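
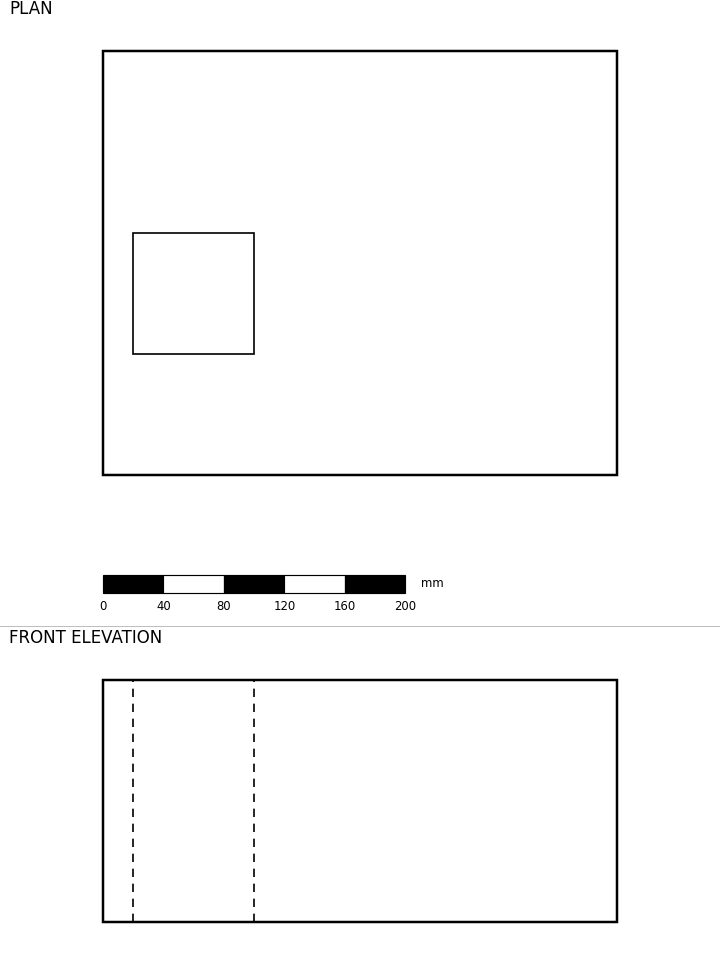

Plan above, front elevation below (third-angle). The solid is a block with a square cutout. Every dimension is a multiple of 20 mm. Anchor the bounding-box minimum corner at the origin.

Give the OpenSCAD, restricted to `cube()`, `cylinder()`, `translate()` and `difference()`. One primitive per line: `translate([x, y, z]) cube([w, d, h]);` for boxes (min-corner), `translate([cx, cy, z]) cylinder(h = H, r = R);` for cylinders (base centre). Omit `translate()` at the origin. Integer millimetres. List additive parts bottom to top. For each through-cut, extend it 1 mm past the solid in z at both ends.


difference() {
  cube([340, 280, 160]);
  translate([20, 80, -1]) cube([80, 80, 162]);
}


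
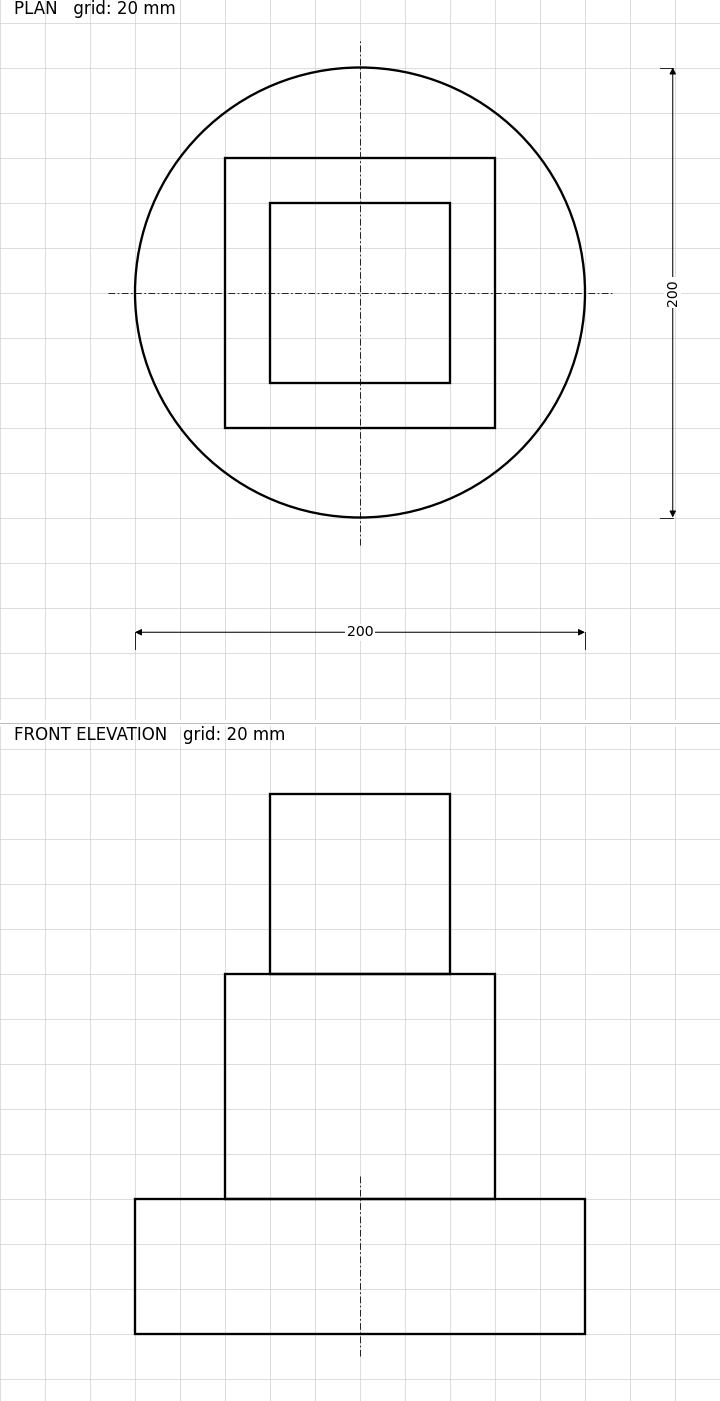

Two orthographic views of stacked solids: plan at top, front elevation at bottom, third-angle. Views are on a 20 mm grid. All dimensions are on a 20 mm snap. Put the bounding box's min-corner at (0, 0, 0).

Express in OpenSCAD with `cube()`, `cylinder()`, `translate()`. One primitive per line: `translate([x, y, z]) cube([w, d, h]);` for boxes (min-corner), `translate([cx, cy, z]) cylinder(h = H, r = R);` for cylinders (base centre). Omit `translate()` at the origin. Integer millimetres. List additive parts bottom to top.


translate([100, 100, 0]) cylinder(h = 60, r = 100);
translate([40, 40, 60]) cube([120, 120, 100]);
translate([60, 60, 160]) cube([80, 80, 80]);


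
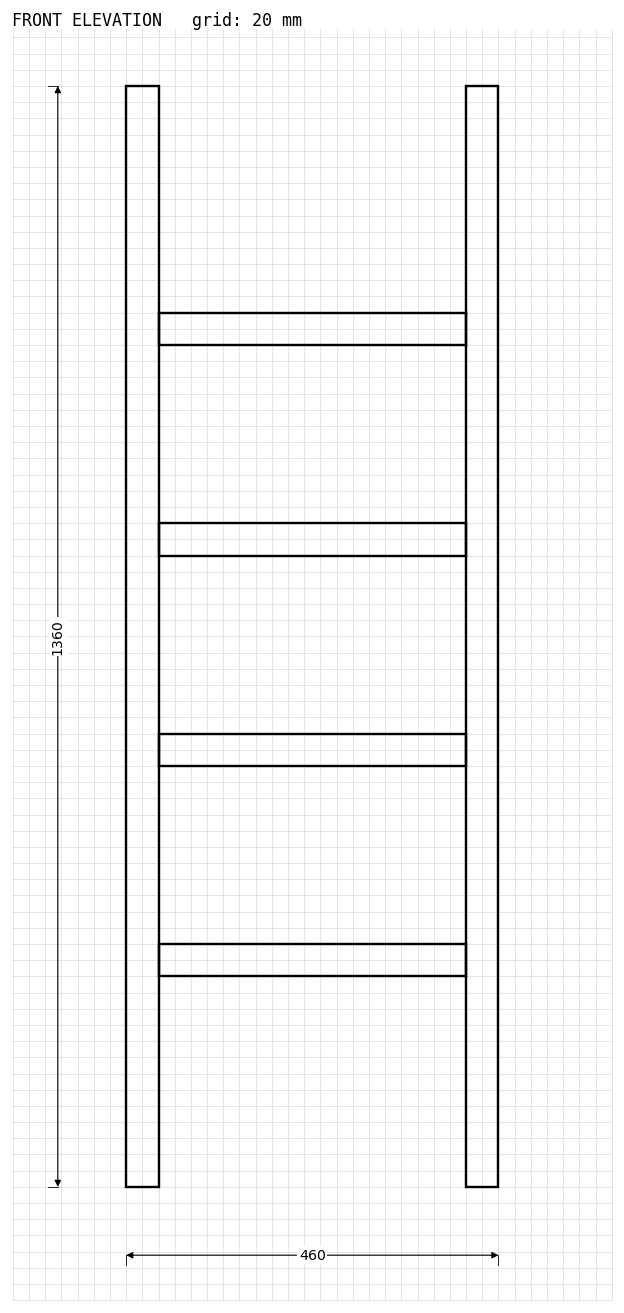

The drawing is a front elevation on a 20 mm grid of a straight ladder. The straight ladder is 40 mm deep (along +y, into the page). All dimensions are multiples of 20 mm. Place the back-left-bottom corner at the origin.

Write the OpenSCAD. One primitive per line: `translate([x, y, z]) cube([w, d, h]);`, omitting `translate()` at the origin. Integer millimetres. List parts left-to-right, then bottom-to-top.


cube([40, 40, 1360]);
translate([40, 0, 260]) cube([380, 40, 40]);
translate([40, 0, 520]) cube([380, 40, 40]);
translate([40, 0, 780]) cube([380, 40, 40]);
translate([40, 0, 1040]) cube([380, 40, 40]);
translate([420, 0, 0]) cube([40, 40, 1360]);


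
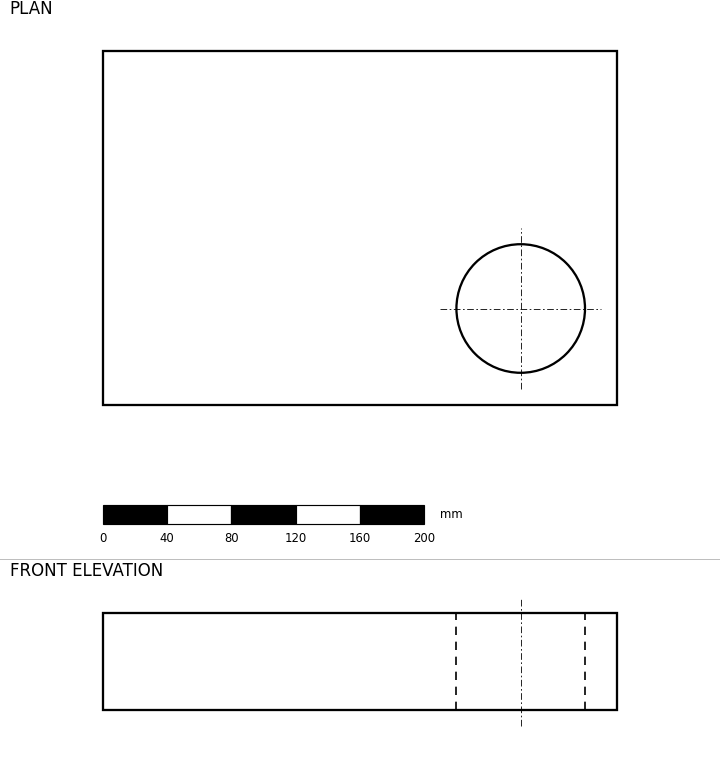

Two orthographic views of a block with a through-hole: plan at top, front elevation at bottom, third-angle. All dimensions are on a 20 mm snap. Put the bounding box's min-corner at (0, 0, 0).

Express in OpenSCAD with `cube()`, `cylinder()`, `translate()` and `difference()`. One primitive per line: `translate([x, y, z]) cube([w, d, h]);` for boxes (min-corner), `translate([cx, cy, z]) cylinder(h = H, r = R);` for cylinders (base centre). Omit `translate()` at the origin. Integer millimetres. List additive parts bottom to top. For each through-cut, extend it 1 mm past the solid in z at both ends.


difference() {
  cube([320, 220, 60]);
  translate([260, 60, -1]) cylinder(h = 62, r = 40);
}


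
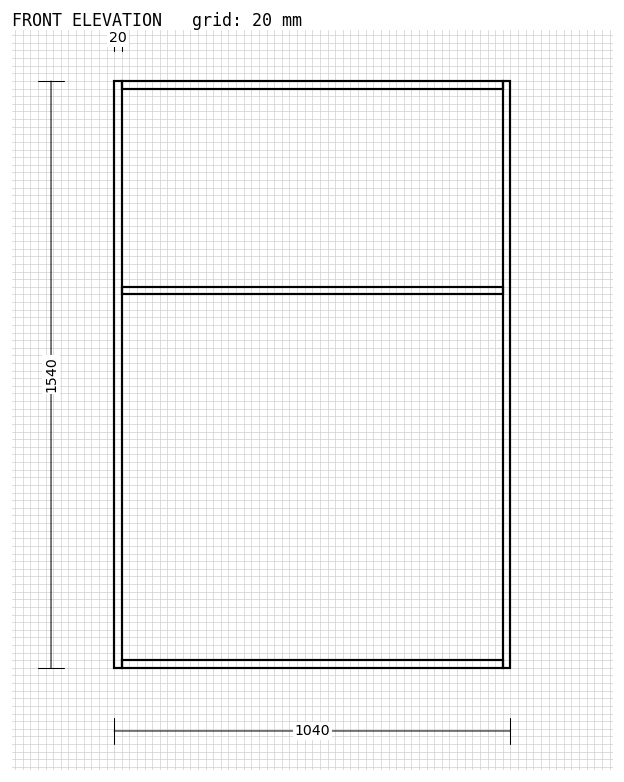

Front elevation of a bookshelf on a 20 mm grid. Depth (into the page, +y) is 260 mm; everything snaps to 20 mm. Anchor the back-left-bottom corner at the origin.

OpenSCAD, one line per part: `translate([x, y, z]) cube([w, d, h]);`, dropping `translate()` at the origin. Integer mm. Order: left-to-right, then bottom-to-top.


cube([20, 260, 1540]);
translate([20, 0, 0]) cube([1000, 260, 20]);
translate([20, 0, 980]) cube([1000, 260, 20]);
translate([20, 0, 1520]) cube([1000, 260, 20]);
translate([1020, 0, 0]) cube([20, 260, 1540]);


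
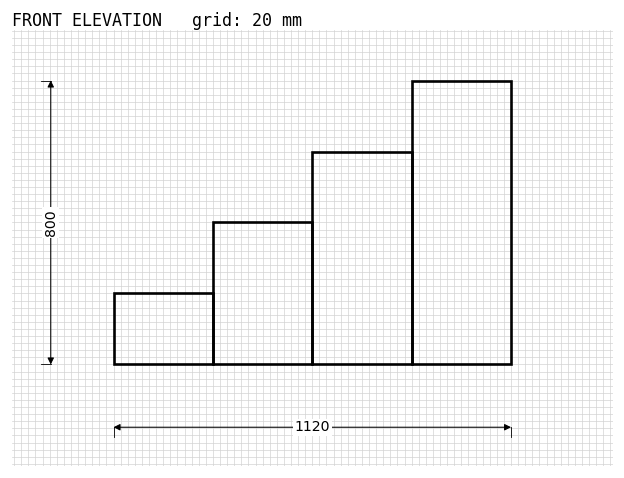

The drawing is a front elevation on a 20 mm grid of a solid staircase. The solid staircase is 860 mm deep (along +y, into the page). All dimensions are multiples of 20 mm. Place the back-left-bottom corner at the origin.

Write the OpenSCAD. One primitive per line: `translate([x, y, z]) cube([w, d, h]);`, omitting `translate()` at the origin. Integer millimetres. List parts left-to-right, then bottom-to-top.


cube([280, 860, 200]);
translate([280, 0, 0]) cube([280, 860, 400]);
translate([560, 0, 0]) cube([280, 860, 600]);
translate([840, 0, 0]) cube([280, 860, 800]);


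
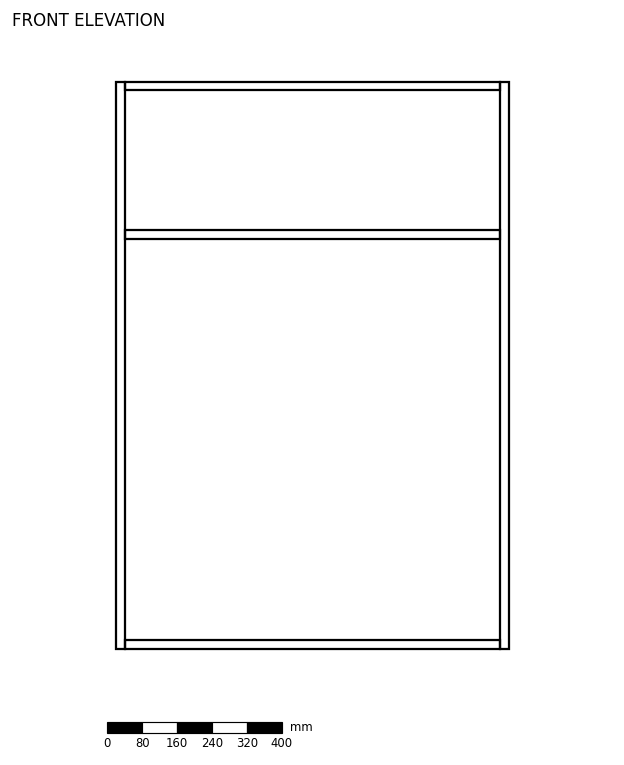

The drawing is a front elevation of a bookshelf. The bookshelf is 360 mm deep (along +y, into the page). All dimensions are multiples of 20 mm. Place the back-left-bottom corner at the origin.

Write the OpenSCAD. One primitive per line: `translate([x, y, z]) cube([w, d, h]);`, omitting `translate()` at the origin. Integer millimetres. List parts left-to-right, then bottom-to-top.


cube([20, 360, 1300]);
translate([20, 0, 0]) cube([860, 360, 20]);
translate([20, 0, 940]) cube([860, 360, 20]);
translate([20, 0, 1280]) cube([860, 360, 20]);
translate([880, 0, 0]) cube([20, 360, 1300]);


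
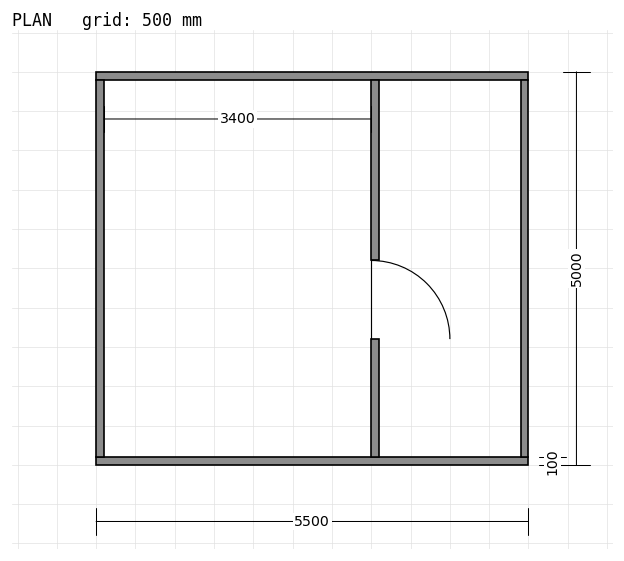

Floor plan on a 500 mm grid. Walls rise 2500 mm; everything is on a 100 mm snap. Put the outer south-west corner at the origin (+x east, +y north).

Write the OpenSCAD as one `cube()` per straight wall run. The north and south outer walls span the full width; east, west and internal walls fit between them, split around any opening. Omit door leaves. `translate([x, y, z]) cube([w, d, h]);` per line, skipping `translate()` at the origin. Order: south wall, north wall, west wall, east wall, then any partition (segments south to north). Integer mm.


cube([5500, 100, 2500]);
translate([0, 4900, 0]) cube([5500, 100, 2500]);
translate([0, 100, 0]) cube([100, 4800, 2500]);
translate([5400, 100, 0]) cube([100, 4800, 2500]);
translate([3500, 100, 0]) cube([100, 1500, 2500]);
translate([3500, 2600, 0]) cube([100, 2300, 2500]);


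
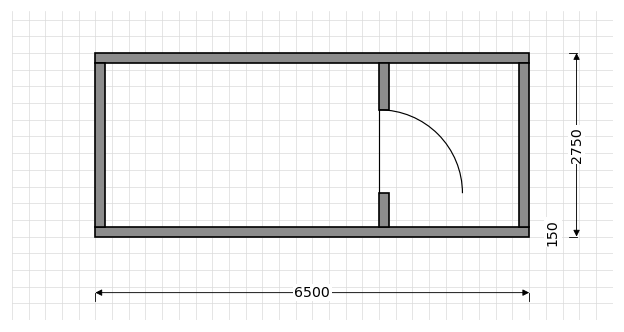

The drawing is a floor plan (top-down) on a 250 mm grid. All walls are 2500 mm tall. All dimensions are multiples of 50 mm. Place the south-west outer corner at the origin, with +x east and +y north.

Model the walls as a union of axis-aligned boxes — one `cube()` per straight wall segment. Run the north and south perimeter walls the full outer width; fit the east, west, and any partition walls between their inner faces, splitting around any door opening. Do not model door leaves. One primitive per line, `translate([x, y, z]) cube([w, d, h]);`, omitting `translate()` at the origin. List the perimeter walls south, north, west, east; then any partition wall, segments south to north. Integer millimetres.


cube([6500, 150, 2500]);
translate([0, 2600, 0]) cube([6500, 150, 2500]);
translate([0, 150, 0]) cube([150, 2450, 2500]);
translate([6350, 150, 0]) cube([150, 2450, 2500]);
translate([4250, 150, 0]) cube([150, 500, 2500]);
translate([4250, 1900, 0]) cube([150, 700, 2500]);


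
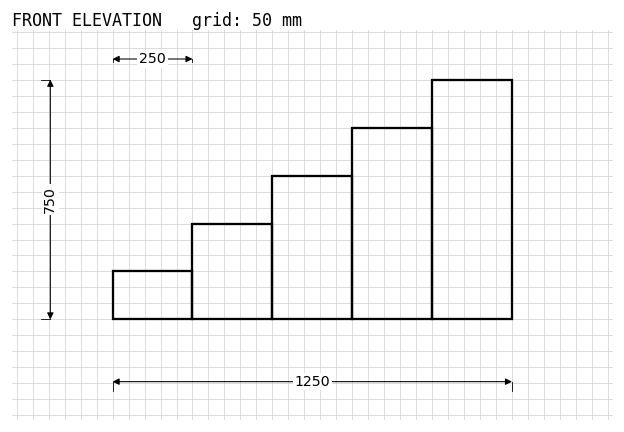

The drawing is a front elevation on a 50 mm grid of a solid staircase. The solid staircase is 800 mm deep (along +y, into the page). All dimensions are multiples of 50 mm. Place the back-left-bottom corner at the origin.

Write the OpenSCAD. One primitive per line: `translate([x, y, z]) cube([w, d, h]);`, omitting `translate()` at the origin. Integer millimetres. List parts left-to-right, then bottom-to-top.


cube([250, 800, 150]);
translate([250, 0, 0]) cube([250, 800, 300]);
translate([500, 0, 0]) cube([250, 800, 450]);
translate([750, 0, 0]) cube([250, 800, 600]);
translate([1000, 0, 0]) cube([250, 800, 750]);


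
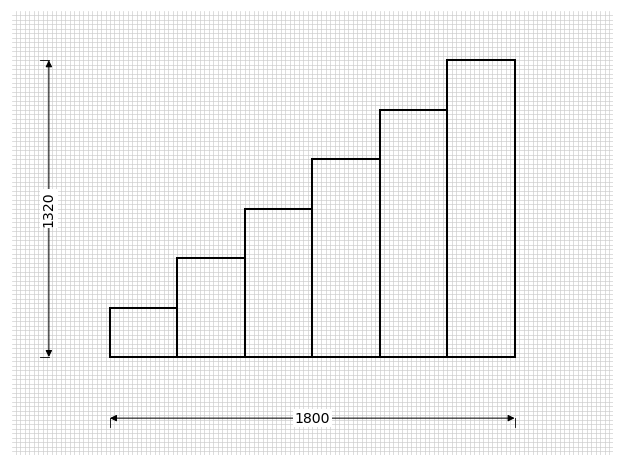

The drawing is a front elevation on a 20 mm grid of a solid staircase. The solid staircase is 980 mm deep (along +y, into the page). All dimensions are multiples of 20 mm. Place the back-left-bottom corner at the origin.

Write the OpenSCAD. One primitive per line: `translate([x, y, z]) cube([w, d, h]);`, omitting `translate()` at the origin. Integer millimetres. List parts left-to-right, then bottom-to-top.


cube([300, 980, 220]);
translate([300, 0, 0]) cube([300, 980, 440]);
translate([600, 0, 0]) cube([300, 980, 660]);
translate([900, 0, 0]) cube([300, 980, 880]);
translate([1200, 0, 0]) cube([300, 980, 1100]);
translate([1500, 0, 0]) cube([300, 980, 1320]);


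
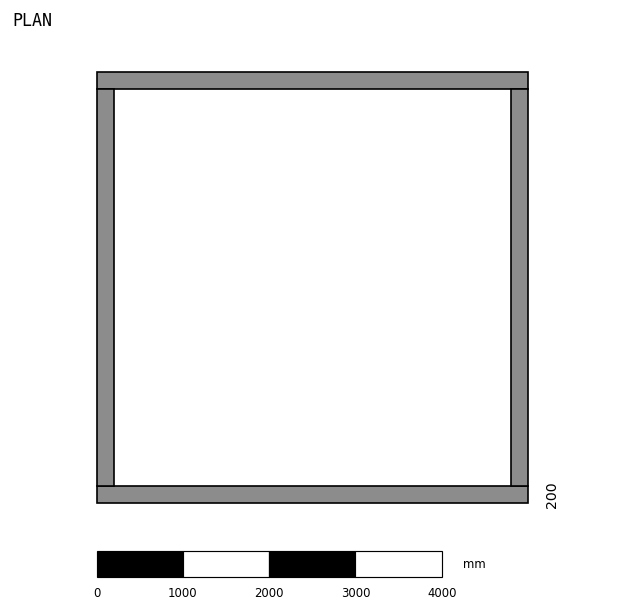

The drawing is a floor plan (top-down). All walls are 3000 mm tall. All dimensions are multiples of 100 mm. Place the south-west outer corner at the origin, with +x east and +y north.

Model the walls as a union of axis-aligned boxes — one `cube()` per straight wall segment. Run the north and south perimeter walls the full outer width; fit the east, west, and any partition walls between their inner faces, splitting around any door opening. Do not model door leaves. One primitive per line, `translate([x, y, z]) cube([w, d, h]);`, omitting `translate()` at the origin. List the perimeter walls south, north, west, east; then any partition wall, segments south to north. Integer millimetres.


cube([5000, 200, 3000]);
translate([0, 4800, 0]) cube([5000, 200, 3000]);
translate([0, 200, 0]) cube([200, 4600, 3000]);
translate([4800, 200, 0]) cube([200, 4600, 3000]);


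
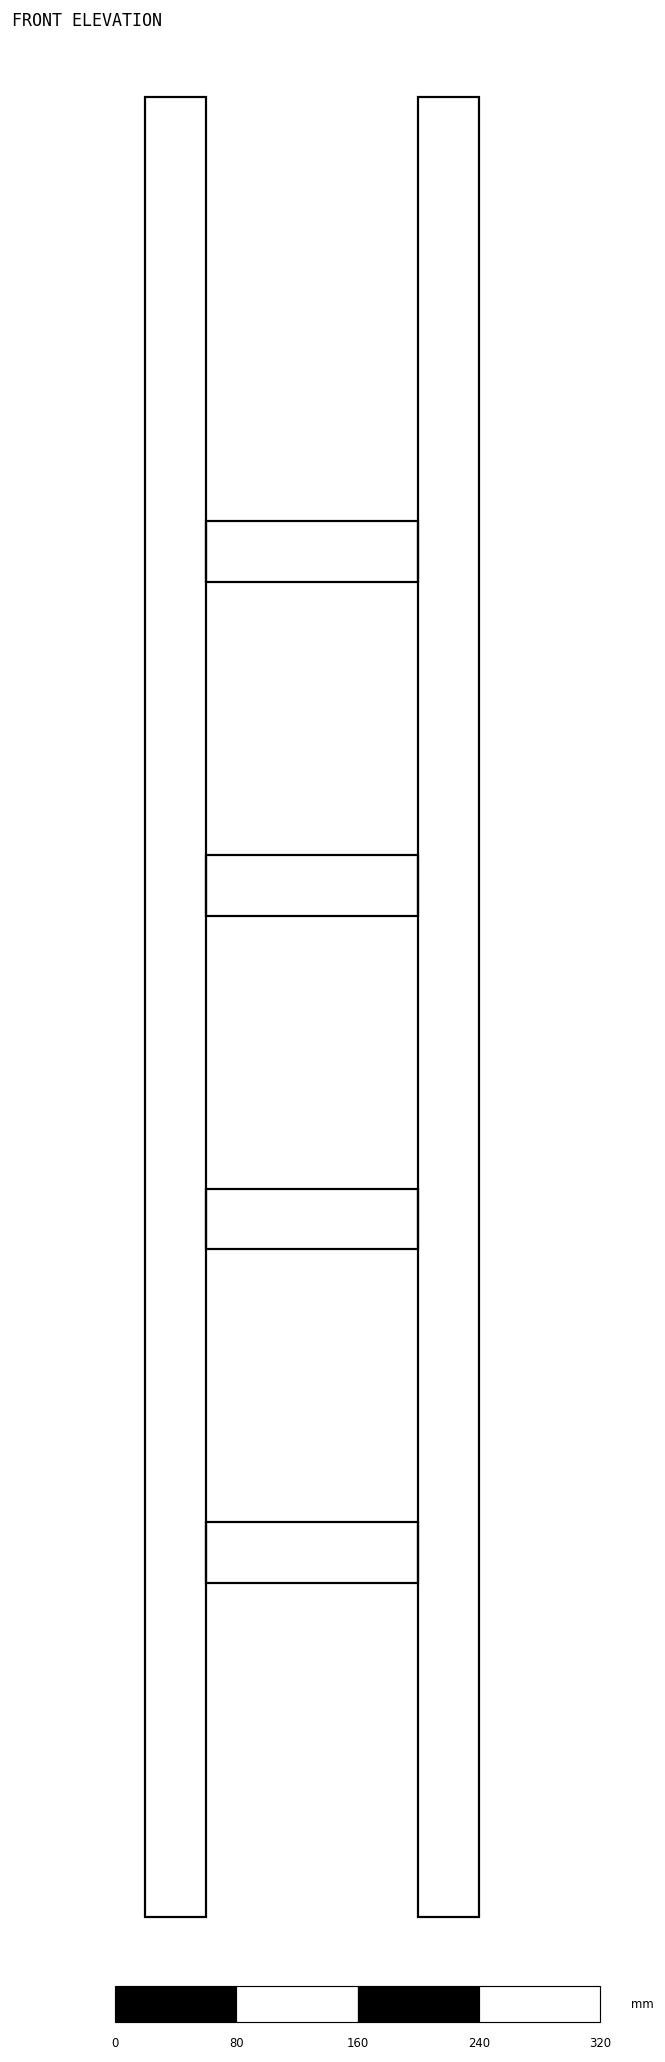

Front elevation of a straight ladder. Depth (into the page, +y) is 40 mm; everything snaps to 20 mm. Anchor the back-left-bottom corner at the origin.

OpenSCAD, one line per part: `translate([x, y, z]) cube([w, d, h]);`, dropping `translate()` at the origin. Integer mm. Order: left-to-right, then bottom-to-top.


cube([40, 40, 1200]);
translate([40, 0, 220]) cube([140, 40, 40]);
translate([40, 0, 440]) cube([140, 40, 40]);
translate([40, 0, 660]) cube([140, 40, 40]);
translate([40, 0, 880]) cube([140, 40, 40]);
translate([180, 0, 0]) cube([40, 40, 1200]);


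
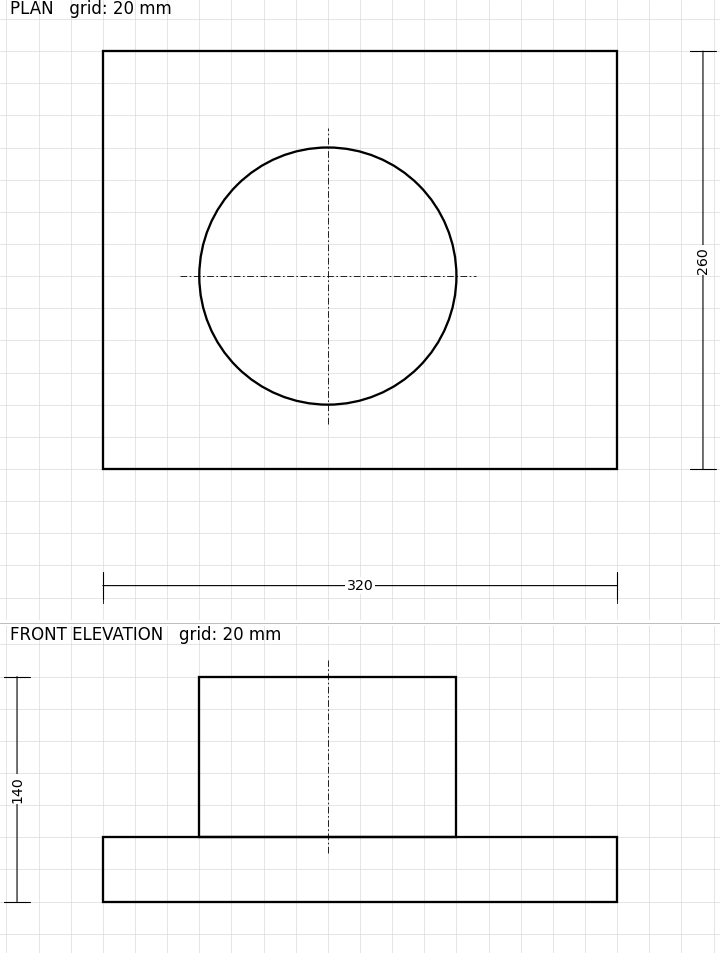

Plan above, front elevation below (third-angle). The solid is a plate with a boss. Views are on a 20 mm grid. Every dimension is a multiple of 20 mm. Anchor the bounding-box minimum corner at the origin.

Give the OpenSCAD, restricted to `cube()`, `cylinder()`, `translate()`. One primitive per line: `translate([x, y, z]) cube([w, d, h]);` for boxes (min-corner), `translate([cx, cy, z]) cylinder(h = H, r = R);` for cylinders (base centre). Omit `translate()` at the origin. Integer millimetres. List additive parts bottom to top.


cube([320, 260, 40]);
translate([140, 120, 40]) cylinder(h = 100, r = 80);


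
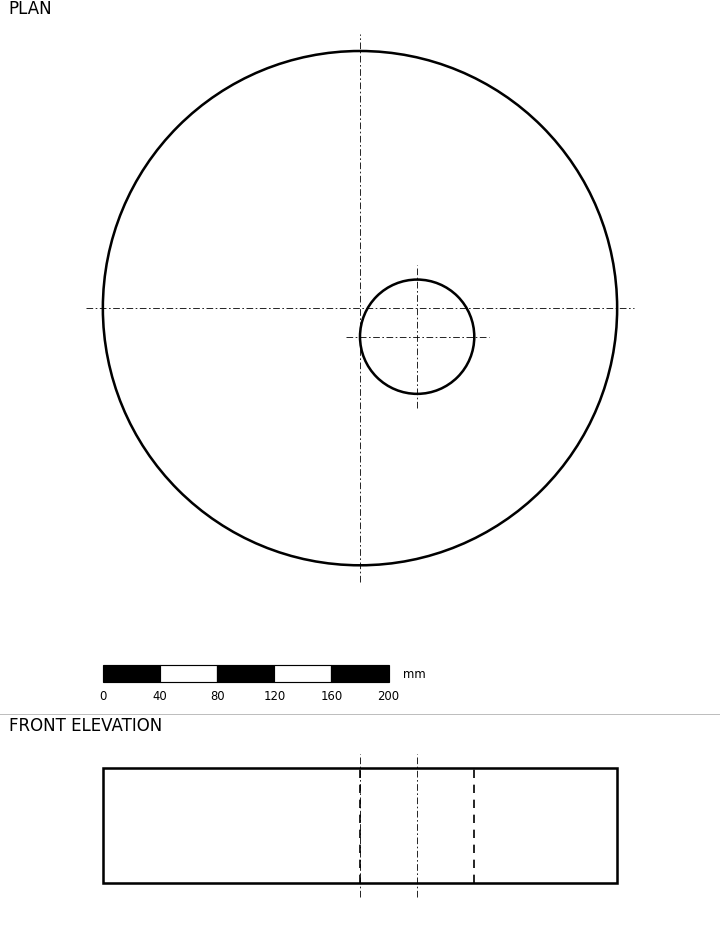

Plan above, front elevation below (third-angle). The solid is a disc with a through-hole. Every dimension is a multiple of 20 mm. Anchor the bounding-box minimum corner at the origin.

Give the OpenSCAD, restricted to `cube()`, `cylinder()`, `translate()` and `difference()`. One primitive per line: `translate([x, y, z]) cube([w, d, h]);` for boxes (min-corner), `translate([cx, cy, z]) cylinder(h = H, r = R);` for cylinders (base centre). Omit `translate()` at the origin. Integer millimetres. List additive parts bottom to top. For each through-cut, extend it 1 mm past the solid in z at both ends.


difference() {
  translate([180, 180, 0]) cylinder(h = 80, r = 180);
  translate([220, 160, -1]) cylinder(h = 82, r = 40);
}


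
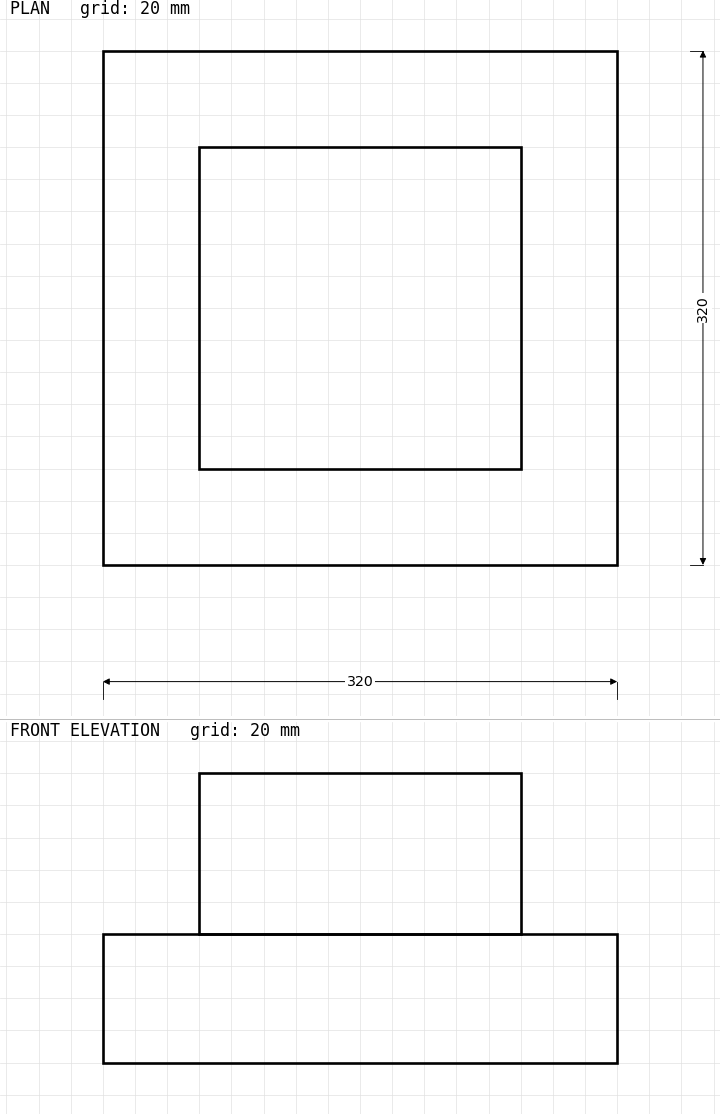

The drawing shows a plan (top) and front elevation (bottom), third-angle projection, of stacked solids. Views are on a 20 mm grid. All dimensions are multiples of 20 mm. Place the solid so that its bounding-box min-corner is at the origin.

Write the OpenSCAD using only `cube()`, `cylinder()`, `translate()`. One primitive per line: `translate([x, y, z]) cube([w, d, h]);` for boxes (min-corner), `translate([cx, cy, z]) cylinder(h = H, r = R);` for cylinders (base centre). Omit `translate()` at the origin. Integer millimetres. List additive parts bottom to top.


cube([320, 320, 80]);
translate([60, 60, 80]) cube([200, 200, 100]);


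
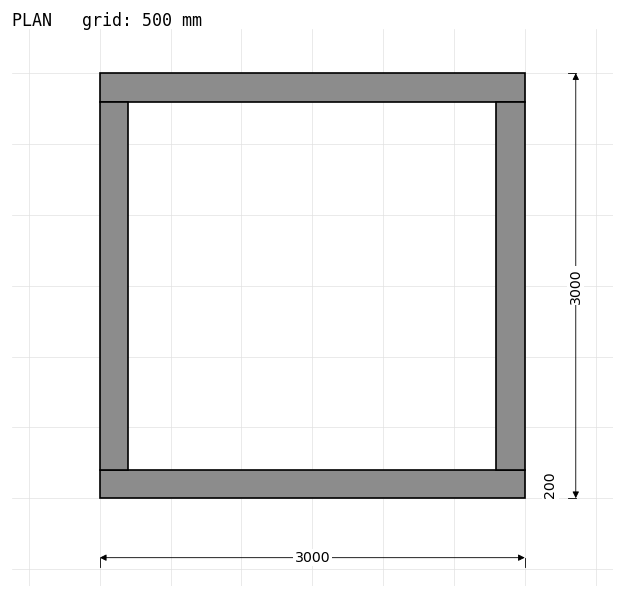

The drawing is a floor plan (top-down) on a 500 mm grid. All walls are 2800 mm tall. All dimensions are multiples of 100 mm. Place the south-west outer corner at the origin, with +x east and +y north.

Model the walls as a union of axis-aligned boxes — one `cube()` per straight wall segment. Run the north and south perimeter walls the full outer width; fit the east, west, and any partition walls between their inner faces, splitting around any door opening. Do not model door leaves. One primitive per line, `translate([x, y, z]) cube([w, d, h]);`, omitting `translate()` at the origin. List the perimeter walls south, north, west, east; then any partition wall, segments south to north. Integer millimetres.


cube([3000, 200, 2800]);
translate([0, 2800, 0]) cube([3000, 200, 2800]);
translate([0, 200, 0]) cube([200, 2600, 2800]);
translate([2800, 200, 0]) cube([200, 2600, 2800]);


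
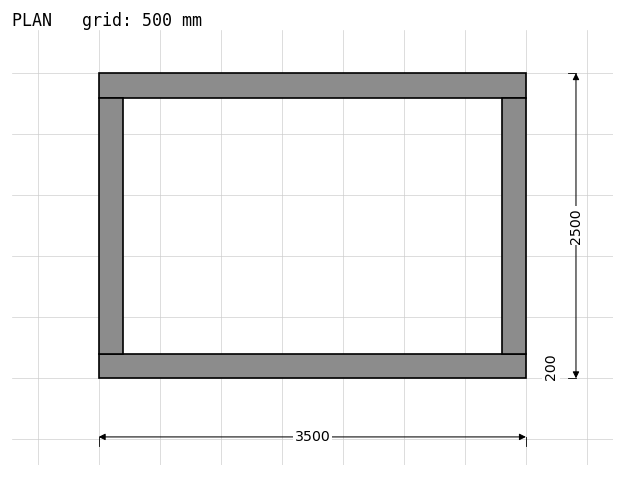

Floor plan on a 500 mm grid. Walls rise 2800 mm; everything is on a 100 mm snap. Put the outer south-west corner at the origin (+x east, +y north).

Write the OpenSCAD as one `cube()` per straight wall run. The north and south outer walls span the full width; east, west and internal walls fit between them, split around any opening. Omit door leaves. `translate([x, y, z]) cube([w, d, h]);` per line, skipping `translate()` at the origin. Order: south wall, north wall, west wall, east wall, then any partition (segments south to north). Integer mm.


cube([3500, 200, 2800]);
translate([0, 2300, 0]) cube([3500, 200, 2800]);
translate([0, 200, 0]) cube([200, 2100, 2800]);
translate([3300, 200, 0]) cube([200, 2100, 2800]);


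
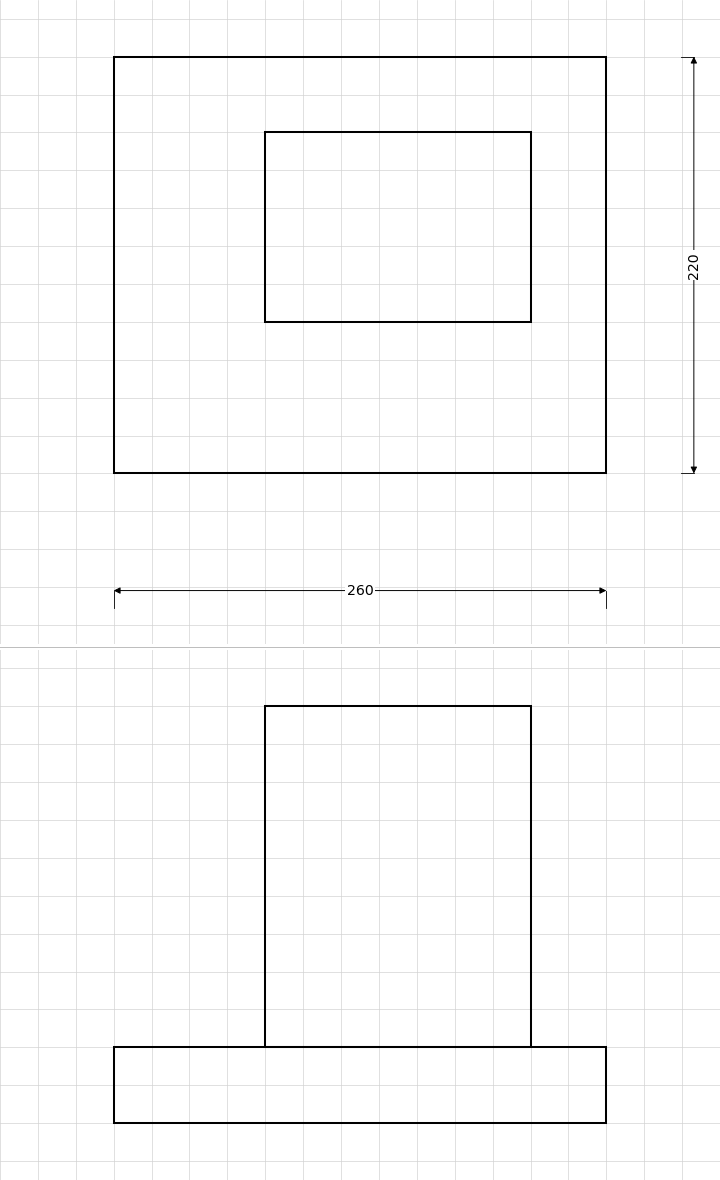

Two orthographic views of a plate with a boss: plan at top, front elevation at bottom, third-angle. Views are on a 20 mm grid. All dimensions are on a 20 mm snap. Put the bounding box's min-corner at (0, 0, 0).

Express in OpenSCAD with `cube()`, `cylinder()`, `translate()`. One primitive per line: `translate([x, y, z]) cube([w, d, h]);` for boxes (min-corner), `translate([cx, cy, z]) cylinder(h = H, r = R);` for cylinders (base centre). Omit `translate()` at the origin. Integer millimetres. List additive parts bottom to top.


cube([260, 220, 40]);
translate([80, 80, 40]) cube([140, 100, 180]);


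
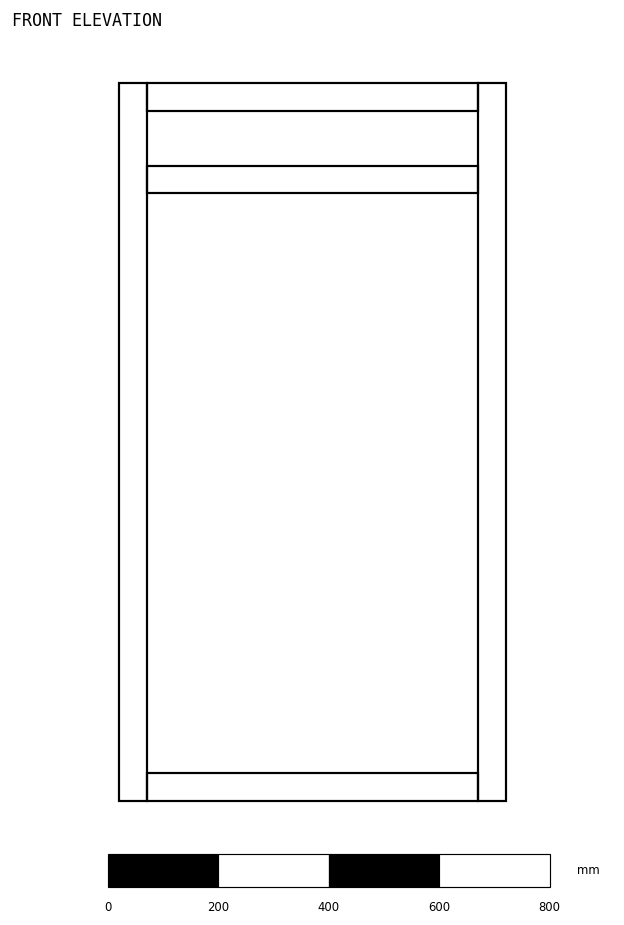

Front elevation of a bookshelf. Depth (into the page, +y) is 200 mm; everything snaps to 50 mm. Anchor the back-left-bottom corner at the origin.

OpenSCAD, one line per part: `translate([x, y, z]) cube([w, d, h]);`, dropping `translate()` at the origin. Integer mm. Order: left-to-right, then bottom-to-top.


cube([50, 200, 1300]);
translate([50, 0, 0]) cube([600, 200, 50]);
translate([50, 0, 1100]) cube([600, 200, 50]);
translate([50, 0, 1250]) cube([600, 200, 50]);
translate([650, 0, 0]) cube([50, 200, 1300]);


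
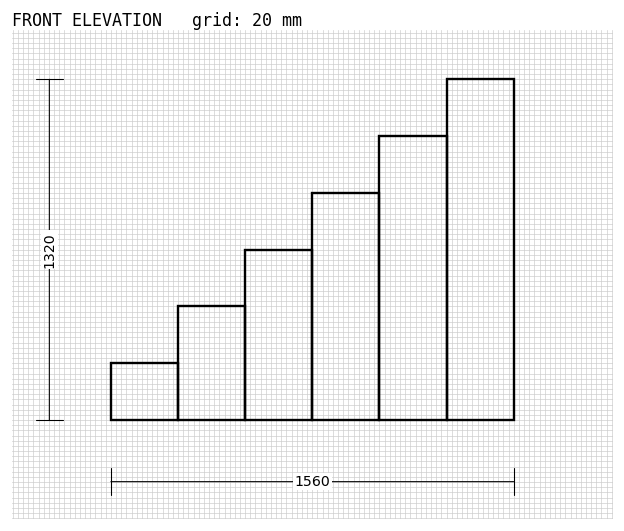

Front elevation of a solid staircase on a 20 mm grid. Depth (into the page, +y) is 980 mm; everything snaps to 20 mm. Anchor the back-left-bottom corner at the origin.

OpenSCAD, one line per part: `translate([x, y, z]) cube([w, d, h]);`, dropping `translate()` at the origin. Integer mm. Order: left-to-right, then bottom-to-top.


cube([260, 980, 220]);
translate([260, 0, 0]) cube([260, 980, 440]);
translate([520, 0, 0]) cube([260, 980, 660]);
translate([780, 0, 0]) cube([260, 980, 880]);
translate([1040, 0, 0]) cube([260, 980, 1100]);
translate([1300, 0, 0]) cube([260, 980, 1320]);


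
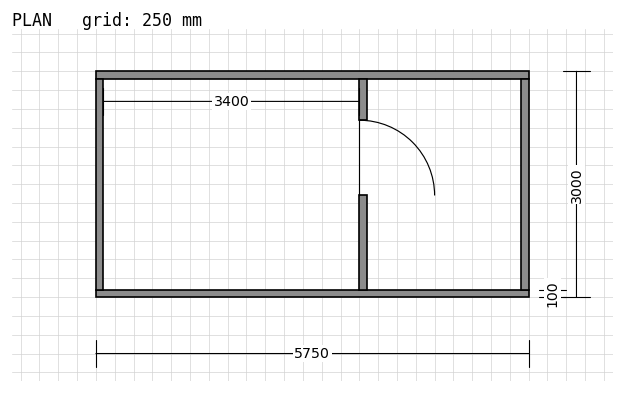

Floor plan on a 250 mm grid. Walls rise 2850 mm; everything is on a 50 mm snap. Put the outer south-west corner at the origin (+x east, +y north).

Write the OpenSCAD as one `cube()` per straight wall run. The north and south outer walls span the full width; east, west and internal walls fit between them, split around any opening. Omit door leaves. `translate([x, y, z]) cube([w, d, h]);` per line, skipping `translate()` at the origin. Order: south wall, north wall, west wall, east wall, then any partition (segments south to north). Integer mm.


cube([5750, 100, 2850]);
translate([0, 2900, 0]) cube([5750, 100, 2850]);
translate([0, 100, 0]) cube([100, 2800, 2850]);
translate([5650, 100, 0]) cube([100, 2800, 2850]);
translate([3500, 100, 0]) cube([100, 1250, 2850]);
translate([3500, 2350, 0]) cube([100, 550, 2850]);


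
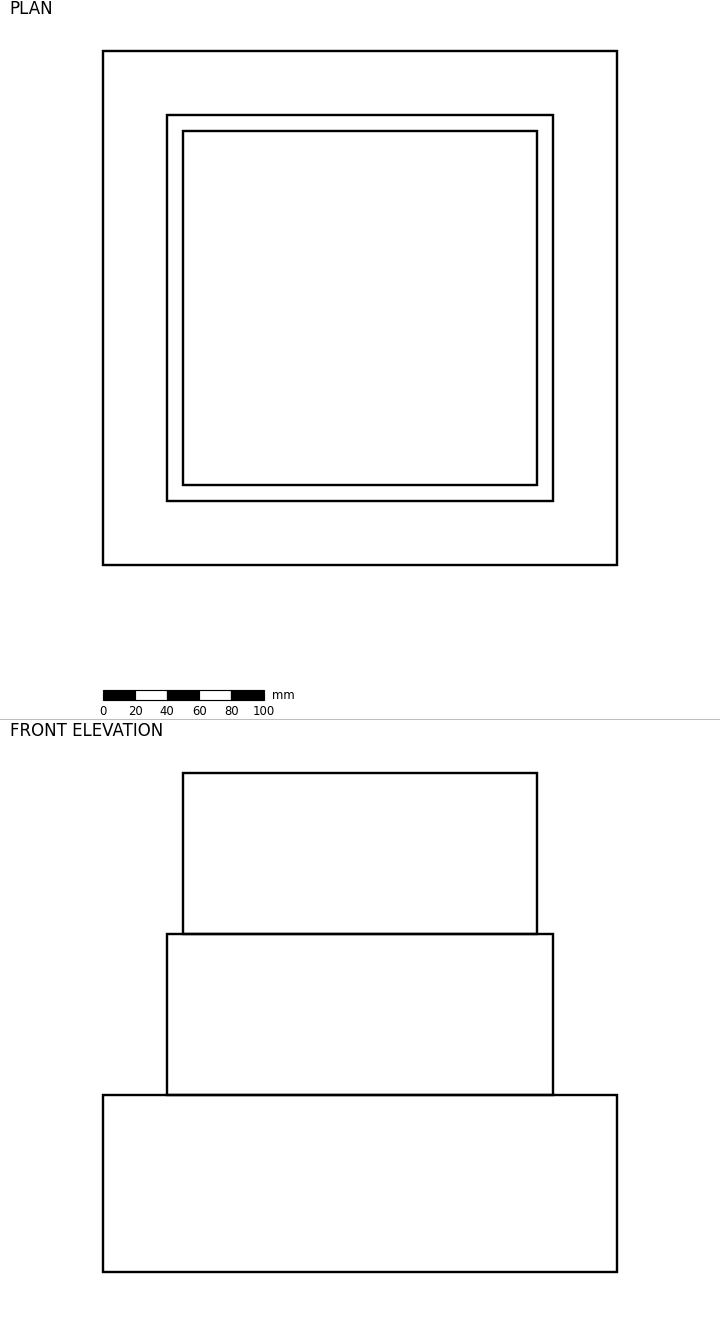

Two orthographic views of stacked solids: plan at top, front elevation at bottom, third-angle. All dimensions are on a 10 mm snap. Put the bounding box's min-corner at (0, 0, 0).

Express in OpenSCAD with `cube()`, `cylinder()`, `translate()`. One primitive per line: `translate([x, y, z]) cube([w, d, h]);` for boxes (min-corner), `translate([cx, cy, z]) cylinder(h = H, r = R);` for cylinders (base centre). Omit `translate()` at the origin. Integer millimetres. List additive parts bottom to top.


cube([320, 320, 110]);
translate([40, 40, 110]) cube([240, 240, 100]);
translate([50, 50, 210]) cube([220, 220, 100]);


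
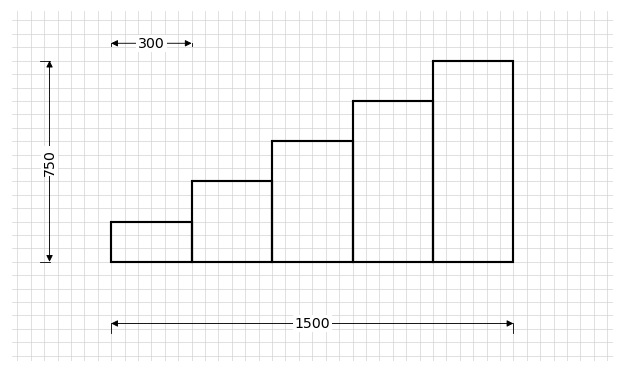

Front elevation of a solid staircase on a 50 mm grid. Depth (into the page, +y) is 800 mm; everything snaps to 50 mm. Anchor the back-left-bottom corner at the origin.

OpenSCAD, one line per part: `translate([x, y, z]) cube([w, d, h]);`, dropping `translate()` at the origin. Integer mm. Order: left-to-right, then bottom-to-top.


cube([300, 800, 150]);
translate([300, 0, 0]) cube([300, 800, 300]);
translate([600, 0, 0]) cube([300, 800, 450]);
translate([900, 0, 0]) cube([300, 800, 600]);
translate([1200, 0, 0]) cube([300, 800, 750]);


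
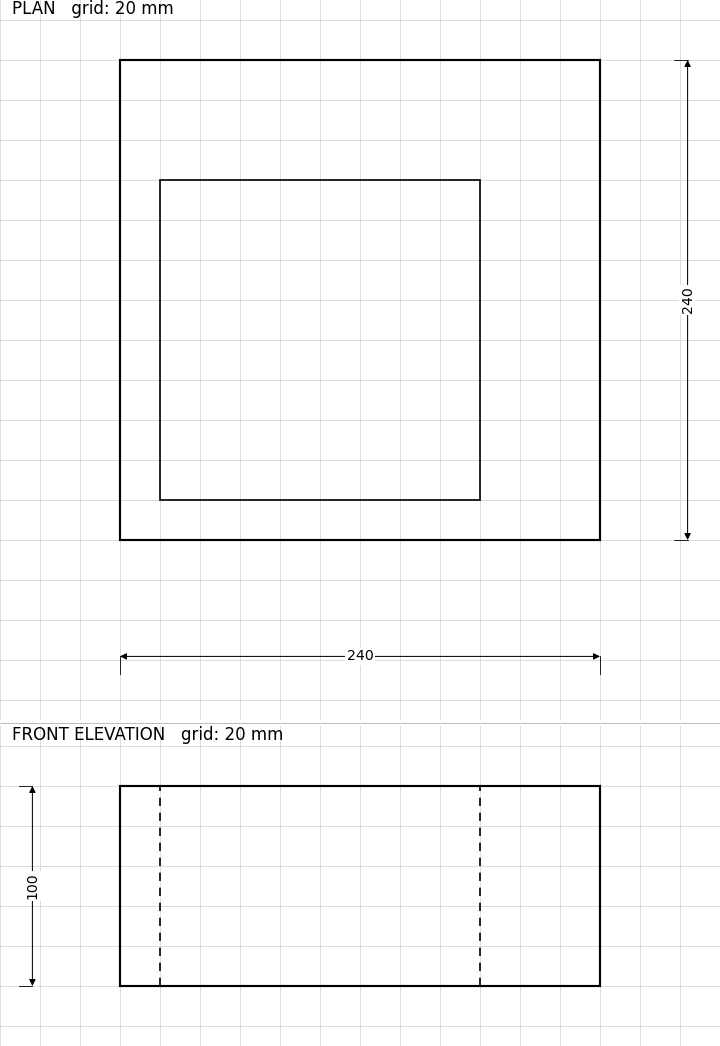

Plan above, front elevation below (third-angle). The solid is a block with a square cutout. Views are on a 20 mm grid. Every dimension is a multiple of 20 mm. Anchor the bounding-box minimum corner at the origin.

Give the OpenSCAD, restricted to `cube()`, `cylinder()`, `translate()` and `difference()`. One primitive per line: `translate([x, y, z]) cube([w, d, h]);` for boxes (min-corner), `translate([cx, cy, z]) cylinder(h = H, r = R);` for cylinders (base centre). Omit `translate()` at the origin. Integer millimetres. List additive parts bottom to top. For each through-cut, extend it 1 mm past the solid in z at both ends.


difference() {
  cube([240, 240, 100]);
  translate([20, 20, -1]) cube([160, 160, 102]);
}


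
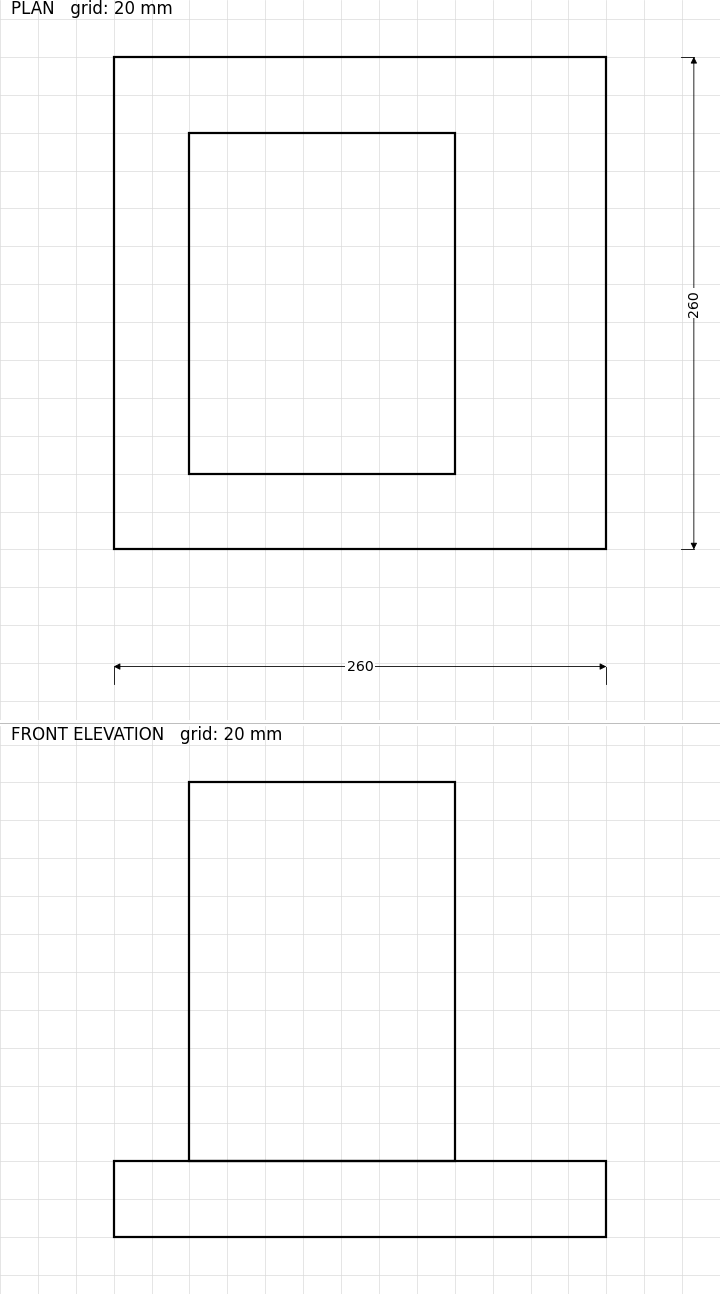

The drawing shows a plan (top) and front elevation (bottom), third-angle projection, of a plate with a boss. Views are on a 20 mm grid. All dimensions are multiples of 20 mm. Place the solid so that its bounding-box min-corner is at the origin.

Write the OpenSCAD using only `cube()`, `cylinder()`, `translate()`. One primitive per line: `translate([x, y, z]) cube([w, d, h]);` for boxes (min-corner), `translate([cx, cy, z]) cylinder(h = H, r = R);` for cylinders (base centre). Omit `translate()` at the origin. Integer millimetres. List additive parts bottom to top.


cube([260, 260, 40]);
translate([40, 40, 40]) cube([140, 180, 200]);


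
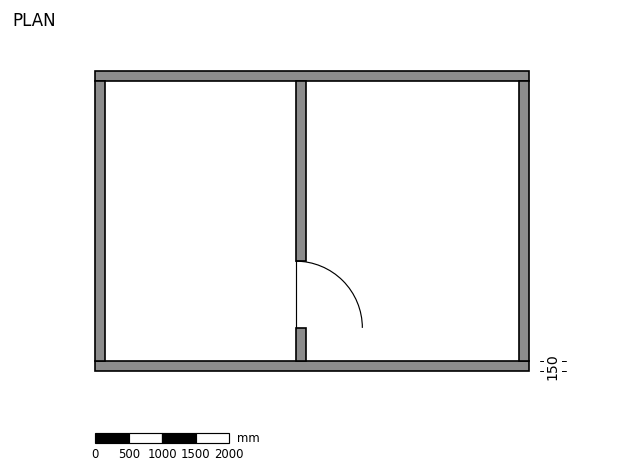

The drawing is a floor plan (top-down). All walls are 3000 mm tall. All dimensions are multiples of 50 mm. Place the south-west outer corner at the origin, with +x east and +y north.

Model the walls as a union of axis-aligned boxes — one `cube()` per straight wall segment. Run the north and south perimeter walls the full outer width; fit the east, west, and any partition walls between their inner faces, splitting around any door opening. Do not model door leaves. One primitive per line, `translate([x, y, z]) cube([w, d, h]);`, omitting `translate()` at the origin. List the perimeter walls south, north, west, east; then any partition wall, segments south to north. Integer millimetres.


cube([6500, 150, 3000]);
translate([0, 4350, 0]) cube([6500, 150, 3000]);
translate([0, 150, 0]) cube([150, 4200, 3000]);
translate([6350, 150, 0]) cube([150, 4200, 3000]);
translate([3000, 150, 0]) cube([150, 500, 3000]);
translate([3000, 1650, 0]) cube([150, 2700, 3000]);


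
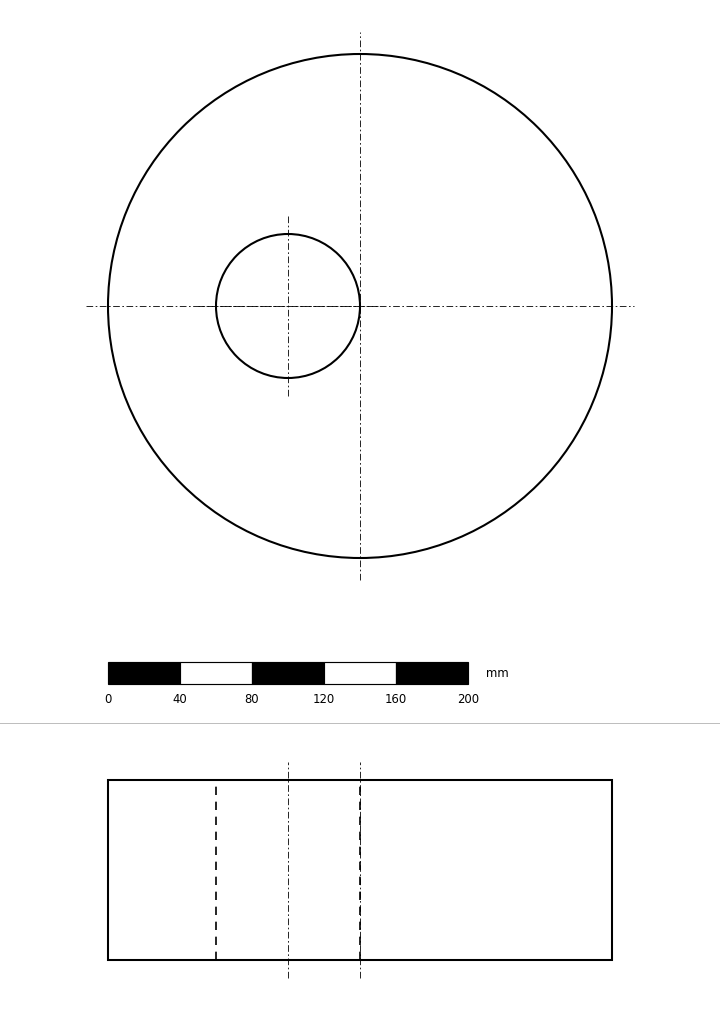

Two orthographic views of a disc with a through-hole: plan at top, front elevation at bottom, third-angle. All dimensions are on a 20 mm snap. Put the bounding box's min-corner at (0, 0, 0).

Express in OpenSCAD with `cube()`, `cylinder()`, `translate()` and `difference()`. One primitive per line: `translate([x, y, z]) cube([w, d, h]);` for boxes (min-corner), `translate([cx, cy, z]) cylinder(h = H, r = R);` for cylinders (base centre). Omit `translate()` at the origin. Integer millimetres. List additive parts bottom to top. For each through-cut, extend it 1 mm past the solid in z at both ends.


difference() {
  translate([140, 140, 0]) cylinder(h = 100, r = 140);
  translate([100, 140, -1]) cylinder(h = 102, r = 40);
}


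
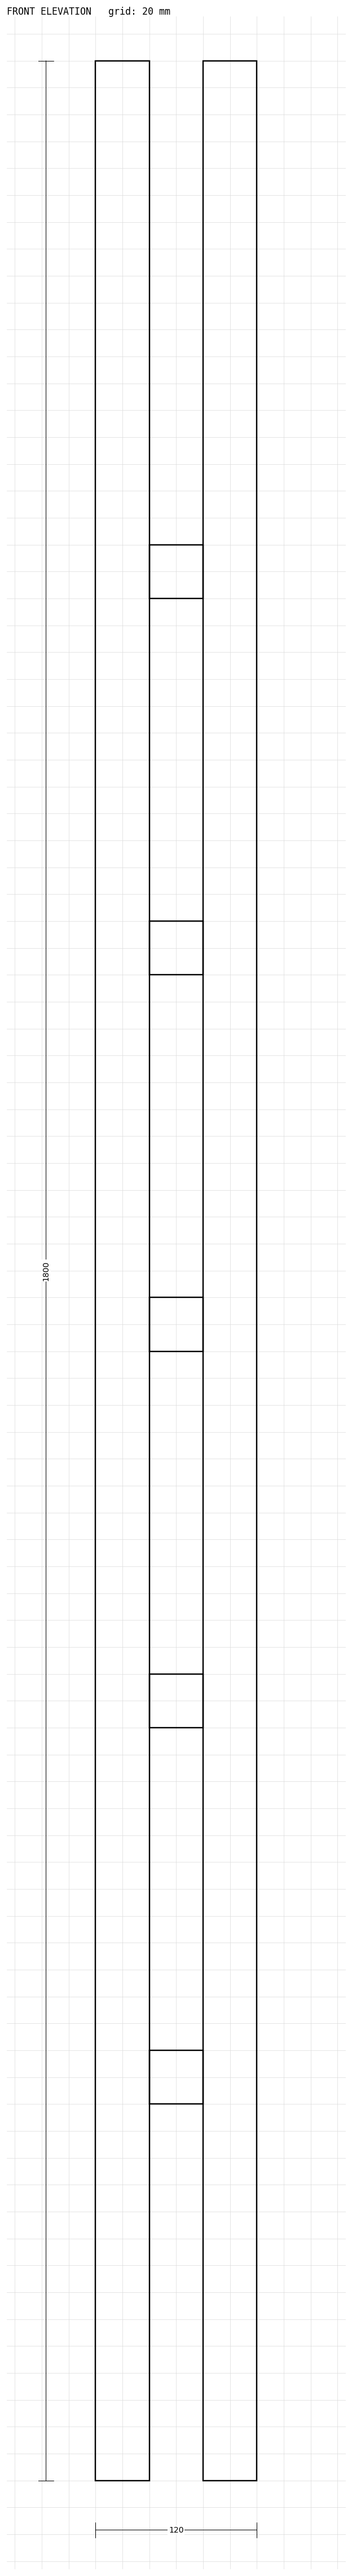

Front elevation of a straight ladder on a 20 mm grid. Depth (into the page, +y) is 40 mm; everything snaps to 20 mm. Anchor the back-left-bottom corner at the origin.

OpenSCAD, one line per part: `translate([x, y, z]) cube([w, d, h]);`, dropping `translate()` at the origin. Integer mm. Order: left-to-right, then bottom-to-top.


cube([40, 40, 1800]);
translate([40, 0, 280]) cube([40, 40, 40]);
translate([40, 0, 560]) cube([40, 40, 40]);
translate([40, 0, 840]) cube([40, 40, 40]);
translate([40, 0, 1120]) cube([40, 40, 40]);
translate([40, 0, 1400]) cube([40, 40, 40]);
translate([80, 0, 0]) cube([40, 40, 1800]);


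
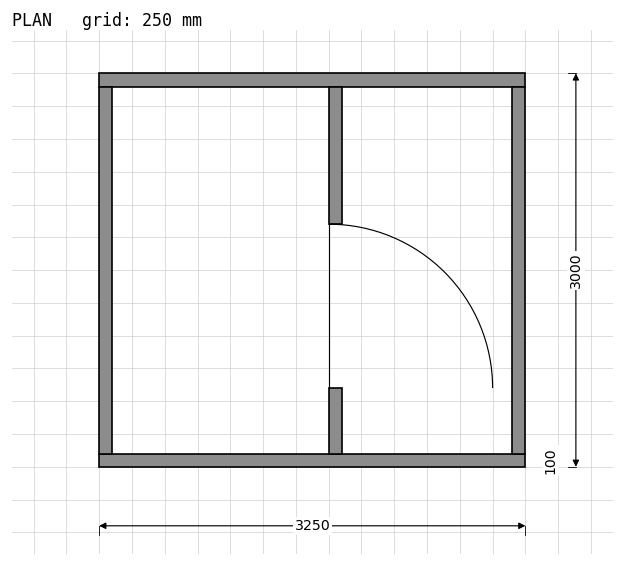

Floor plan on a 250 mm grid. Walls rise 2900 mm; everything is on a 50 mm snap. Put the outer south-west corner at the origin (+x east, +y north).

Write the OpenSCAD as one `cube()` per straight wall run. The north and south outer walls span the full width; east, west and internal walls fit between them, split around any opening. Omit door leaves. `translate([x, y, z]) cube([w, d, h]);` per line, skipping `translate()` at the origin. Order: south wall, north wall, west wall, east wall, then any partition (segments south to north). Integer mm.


cube([3250, 100, 2900]);
translate([0, 2900, 0]) cube([3250, 100, 2900]);
translate([0, 100, 0]) cube([100, 2800, 2900]);
translate([3150, 100, 0]) cube([100, 2800, 2900]);
translate([1750, 100, 0]) cube([100, 500, 2900]);
translate([1750, 1850, 0]) cube([100, 1050, 2900]);


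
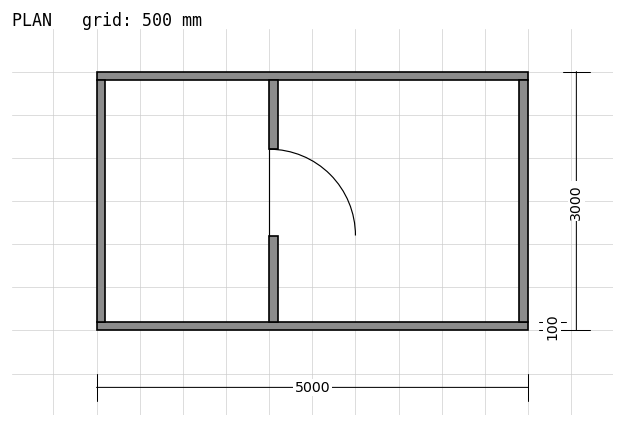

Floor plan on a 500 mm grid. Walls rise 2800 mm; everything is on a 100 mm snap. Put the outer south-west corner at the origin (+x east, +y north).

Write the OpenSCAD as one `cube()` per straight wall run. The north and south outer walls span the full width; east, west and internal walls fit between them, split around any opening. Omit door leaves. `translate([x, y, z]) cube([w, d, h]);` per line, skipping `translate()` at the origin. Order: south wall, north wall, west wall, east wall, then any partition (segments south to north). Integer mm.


cube([5000, 100, 2800]);
translate([0, 2900, 0]) cube([5000, 100, 2800]);
translate([0, 100, 0]) cube([100, 2800, 2800]);
translate([4900, 100, 0]) cube([100, 2800, 2800]);
translate([2000, 100, 0]) cube([100, 1000, 2800]);
translate([2000, 2100, 0]) cube([100, 800, 2800]);


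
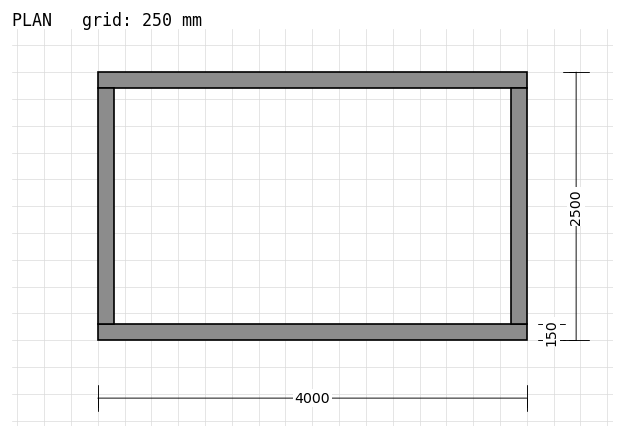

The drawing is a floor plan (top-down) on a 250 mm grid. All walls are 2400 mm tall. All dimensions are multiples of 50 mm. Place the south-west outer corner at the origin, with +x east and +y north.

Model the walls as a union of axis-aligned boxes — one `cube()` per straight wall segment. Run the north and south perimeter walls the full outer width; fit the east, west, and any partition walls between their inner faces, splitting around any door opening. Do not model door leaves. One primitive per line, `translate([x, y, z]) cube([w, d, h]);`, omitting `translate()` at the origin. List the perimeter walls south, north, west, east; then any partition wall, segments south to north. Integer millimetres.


cube([4000, 150, 2400]);
translate([0, 2350, 0]) cube([4000, 150, 2400]);
translate([0, 150, 0]) cube([150, 2200, 2400]);
translate([3850, 150, 0]) cube([150, 2200, 2400]);


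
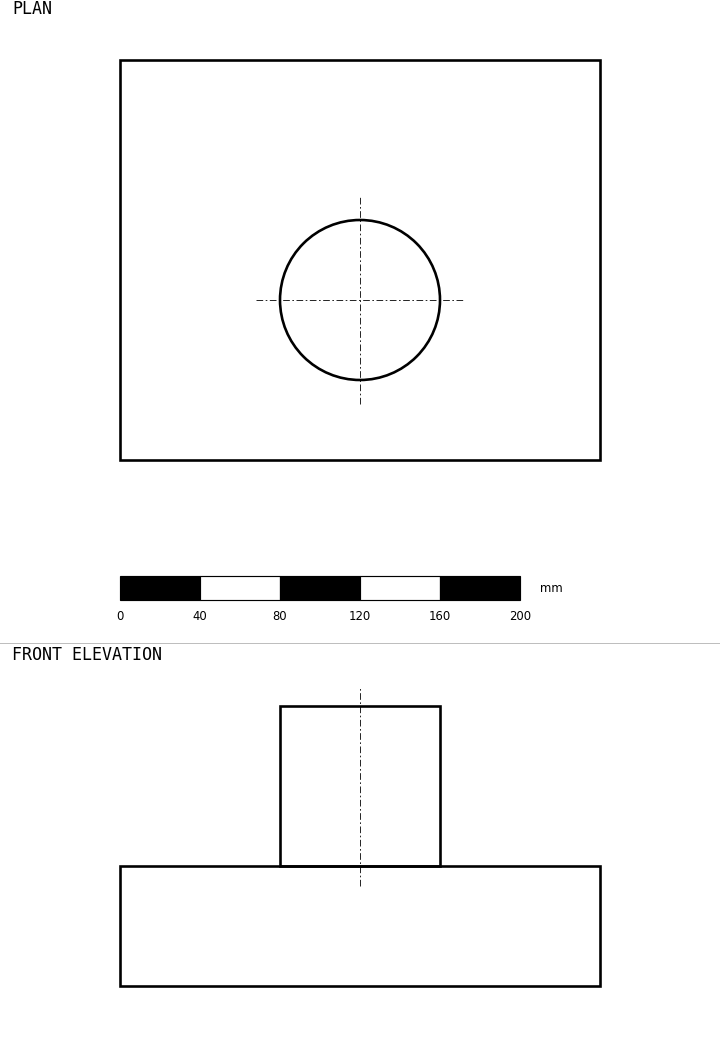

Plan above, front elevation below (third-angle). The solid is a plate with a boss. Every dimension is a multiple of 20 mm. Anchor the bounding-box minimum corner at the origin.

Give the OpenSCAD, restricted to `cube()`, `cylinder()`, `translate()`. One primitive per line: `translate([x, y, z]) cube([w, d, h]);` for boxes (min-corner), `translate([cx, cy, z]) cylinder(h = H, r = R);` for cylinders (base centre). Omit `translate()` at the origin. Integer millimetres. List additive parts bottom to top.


cube([240, 200, 60]);
translate([120, 80, 60]) cylinder(h = 80, r = 40);


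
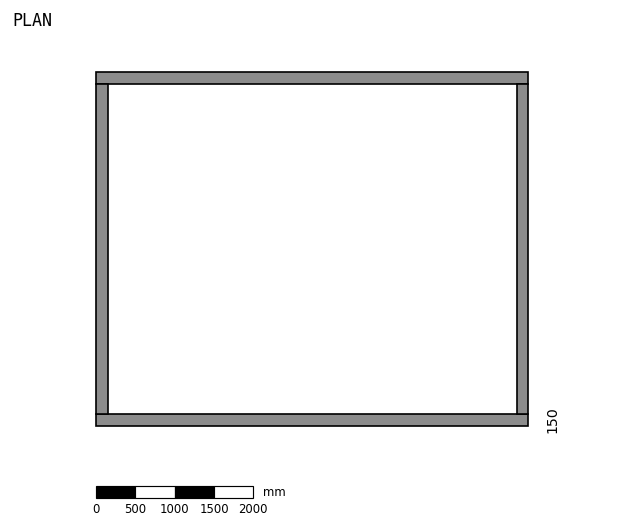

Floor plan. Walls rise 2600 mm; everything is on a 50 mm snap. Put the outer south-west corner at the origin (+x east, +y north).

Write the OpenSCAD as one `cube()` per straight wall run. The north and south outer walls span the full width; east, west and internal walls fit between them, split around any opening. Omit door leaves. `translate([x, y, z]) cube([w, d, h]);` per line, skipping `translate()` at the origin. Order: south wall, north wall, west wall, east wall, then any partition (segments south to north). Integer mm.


cube([5500, 150, 2600]);
translate([0, 4350, 0]) cube([5500, 150, 2600]);
translate([0, 150, 0]) cube([150, 4200, 2600]);
translate([5350, 150, 0]) cube([150, 4200, 2600]);


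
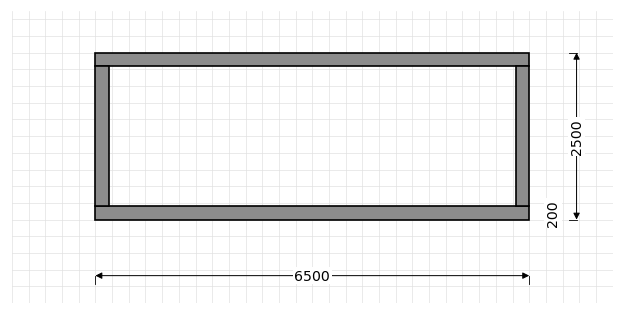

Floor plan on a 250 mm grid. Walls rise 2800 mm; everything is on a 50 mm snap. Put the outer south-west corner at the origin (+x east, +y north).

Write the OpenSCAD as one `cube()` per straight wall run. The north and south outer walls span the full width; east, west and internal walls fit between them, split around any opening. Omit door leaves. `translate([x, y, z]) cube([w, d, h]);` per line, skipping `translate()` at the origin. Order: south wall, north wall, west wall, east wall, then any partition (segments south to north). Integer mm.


cube([6500, 200, 2800]);
translate([0, 2300, 0]) cube([6500, 200, 2800]);
translate([0, 200, 0]) cube([200, 2100, 2800]);
translate([6300, 200, 0]) cube([200, 2100, 2800]);


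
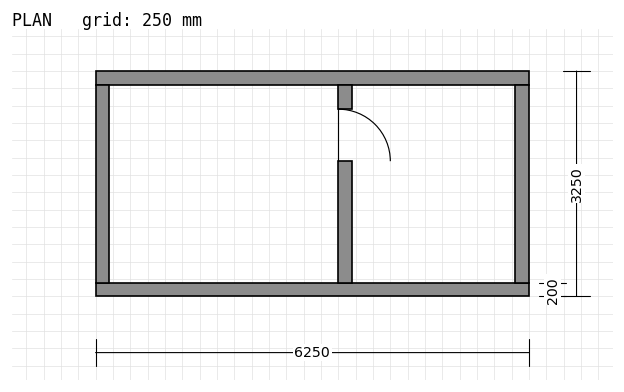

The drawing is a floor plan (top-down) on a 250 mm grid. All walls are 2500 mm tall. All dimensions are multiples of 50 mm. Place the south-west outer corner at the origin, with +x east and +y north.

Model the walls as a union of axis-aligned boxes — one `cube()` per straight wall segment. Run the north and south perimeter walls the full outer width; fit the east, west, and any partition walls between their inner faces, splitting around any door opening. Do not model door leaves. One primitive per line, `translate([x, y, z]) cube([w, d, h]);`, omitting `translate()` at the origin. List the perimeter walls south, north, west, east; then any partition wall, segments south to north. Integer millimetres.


cube([6250, 200, 2500]);
translate([0, 3050, 0]) cube([6250, 200, 2500]);
translate([0, 200, 0]) cube([200, 2850, 2500]);
translate([6050, 200, 0]) cube([200, 2850, 2500]);
translate([3500, 200, 0]) cube([200, 1750, 2500]);
translate([3500, 2700, 0]) cube([200, 350, 2500]);


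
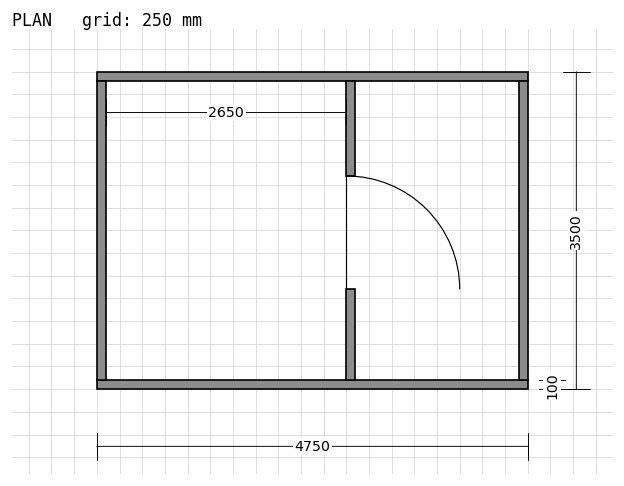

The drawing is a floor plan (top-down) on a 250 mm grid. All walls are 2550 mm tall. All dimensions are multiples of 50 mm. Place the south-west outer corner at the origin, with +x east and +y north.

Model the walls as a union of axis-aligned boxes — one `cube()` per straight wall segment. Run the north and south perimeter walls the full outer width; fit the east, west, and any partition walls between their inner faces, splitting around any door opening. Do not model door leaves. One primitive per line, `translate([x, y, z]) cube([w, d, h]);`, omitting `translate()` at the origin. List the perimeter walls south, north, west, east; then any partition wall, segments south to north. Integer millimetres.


cube([4750, 100, 2550]);
translate([0, 3400, 0]) cube([4750, 100, 2550]);
translate([0, 100, 0]) cube([100, 3300, 2550]);
translate([4650, 100, 0]) cube([100, 3300, 2550]);
translate([2750, 100, 0]) cube([100, 1000, 2550]);
translate([2750, 2350, 0]) cube([100, 1050, 2550]);


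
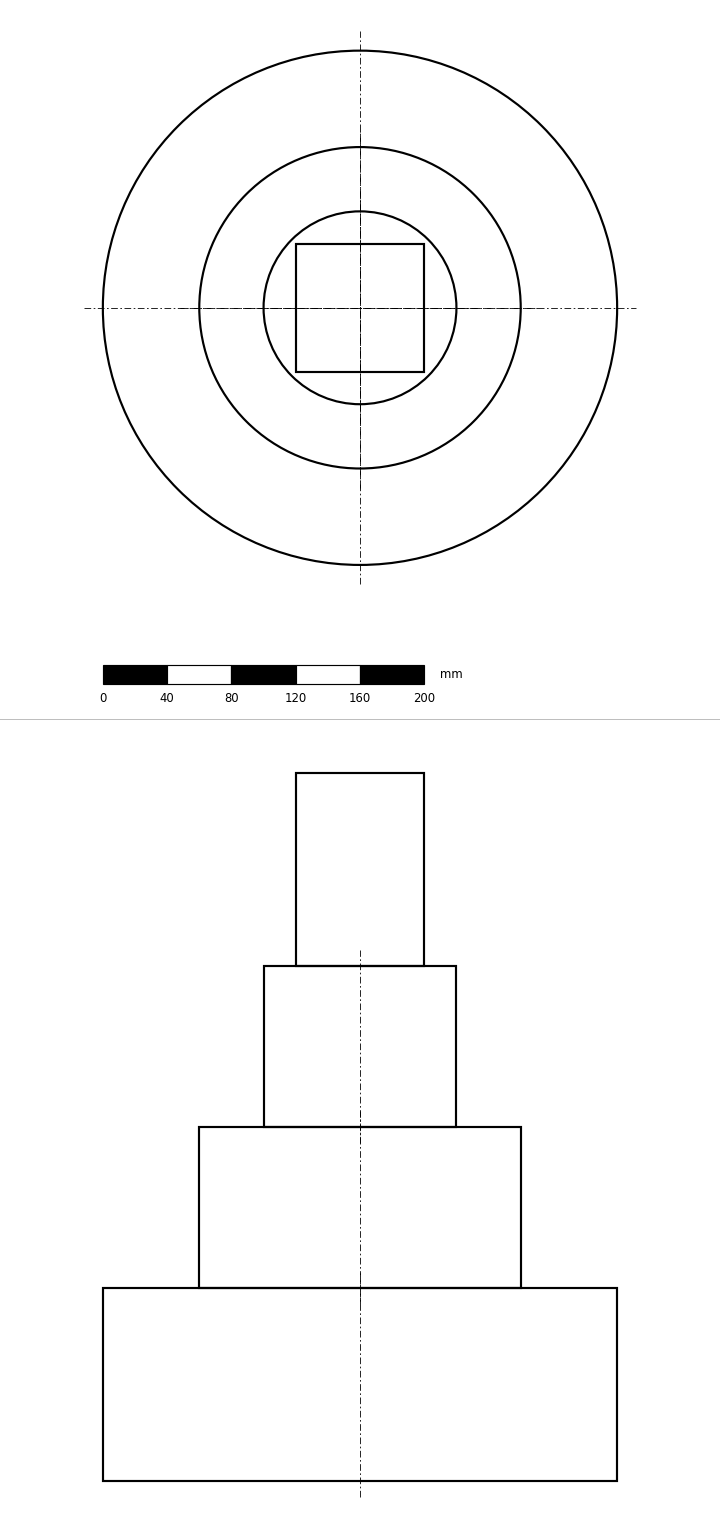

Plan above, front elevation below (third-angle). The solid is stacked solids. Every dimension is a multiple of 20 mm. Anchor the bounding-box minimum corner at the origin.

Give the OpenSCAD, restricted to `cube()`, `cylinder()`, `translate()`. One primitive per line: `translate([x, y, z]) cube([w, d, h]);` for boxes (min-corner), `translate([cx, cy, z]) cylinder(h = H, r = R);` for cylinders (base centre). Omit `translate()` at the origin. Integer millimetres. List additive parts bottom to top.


translate([160, 160, 0]) cylinder(h = 120, r = 160);
translate([160, 160, 120]) cylinder(h = 100, r = 100);
translate([160, 160, 220]) cylinder(h = 100, r = 60);
translate([120, 120, 320]) cube([80, 80, 120]);


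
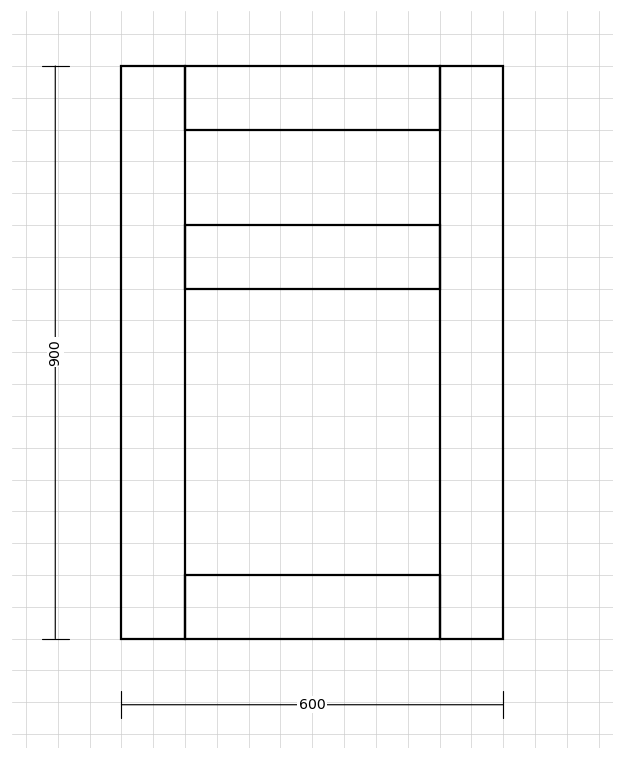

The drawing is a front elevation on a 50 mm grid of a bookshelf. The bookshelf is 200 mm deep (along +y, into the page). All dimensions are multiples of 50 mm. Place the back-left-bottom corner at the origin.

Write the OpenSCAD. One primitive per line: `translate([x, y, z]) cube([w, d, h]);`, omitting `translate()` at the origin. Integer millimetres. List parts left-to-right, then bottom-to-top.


cube([100, 200, 900]);
translate([100, 0, 0]) cube([400, 200, 100]);
translate([100, 0, 550]) cube([400, 200, 100]);
translate([100, 0, 800]) cube([400, 200, 100]);
translate([500, 0, 0]) cube([100, 200, 900]);
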